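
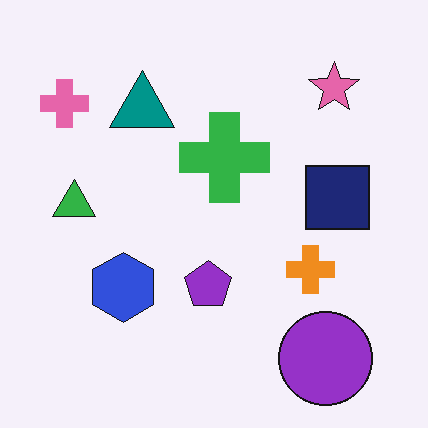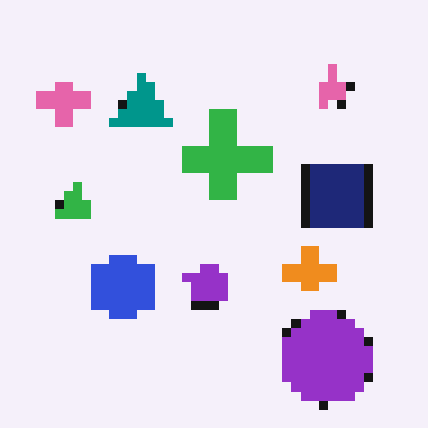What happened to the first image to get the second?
The transformation is: coarsely pixelated.

Shapes are reduced to large square blocks; fine edges and outlines are lost — a downscale-then-upscale (mosaic) effect.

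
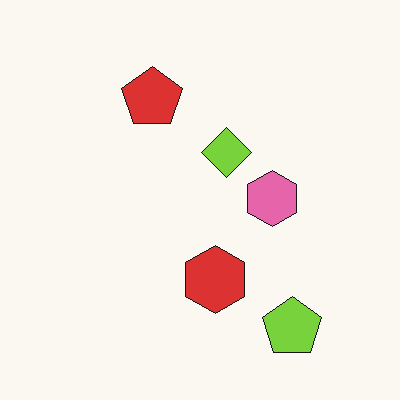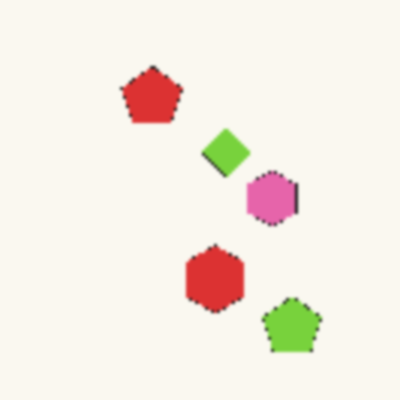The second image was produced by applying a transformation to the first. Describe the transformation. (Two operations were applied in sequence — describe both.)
The transformation is: lightly pixelated (a mild mosaic effect), then given a subtle gaussian blur.

Shapes are reduced to large square blocks; fine edges and outlines are lost — a downscale-then-upscale (mosaic) effect. Shape edges and outlines are uniformly softened across the whole image.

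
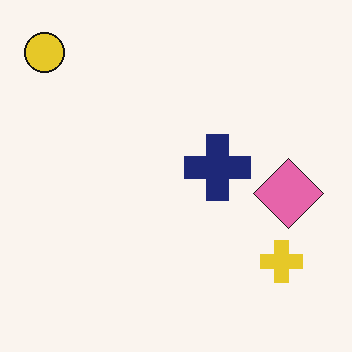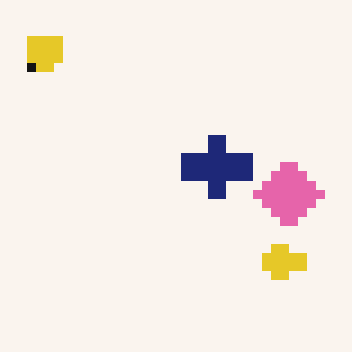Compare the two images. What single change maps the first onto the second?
The transformation is: coarsely pixelated.

Shapes are reduced to large square blocks; fine edges and outlines are lost — a downscale-then-upscale (mosaic) effect.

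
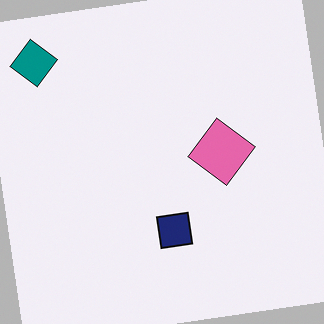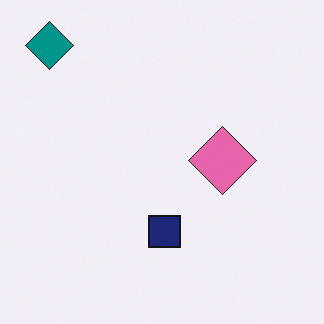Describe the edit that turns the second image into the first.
The transformation is: rotated counter-clockwise by a small amount.

Every shape is tilted by the same angle and the image corners show triangular fill wedges — a whole-image rotation by a non-right angle.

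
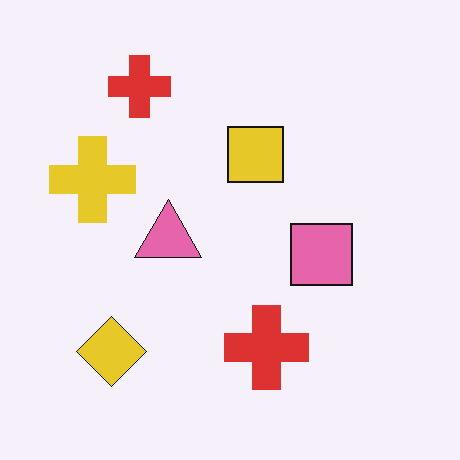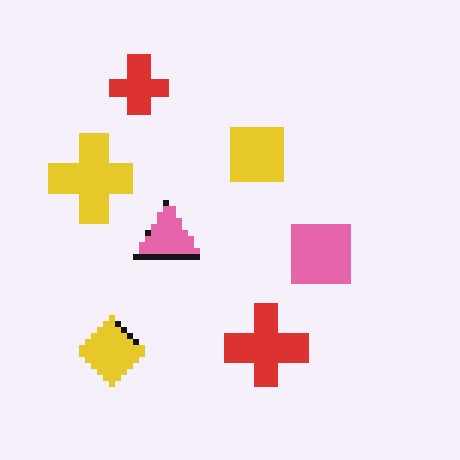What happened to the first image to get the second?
It was pixelated into visible square blocks.

Shapes are reduced to large square blocks; fine edges and outlines are lost — a downscale-then-upscale (mosaic) effect.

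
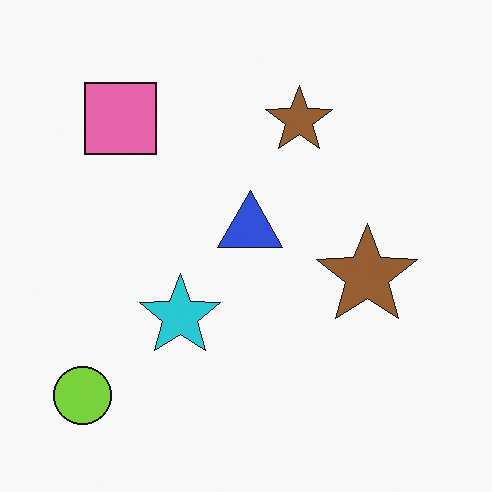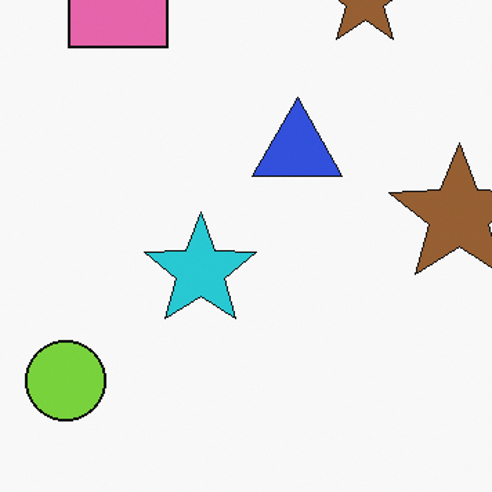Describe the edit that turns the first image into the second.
This is the original image cropped slightly and scaled back up.

The visible shapes are larger and the field of view is narrower; shapes near the original edges may be partly or wholly outside the frame — a crop-and-rescale.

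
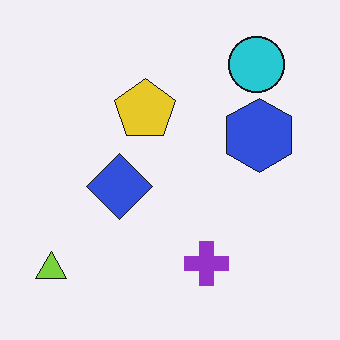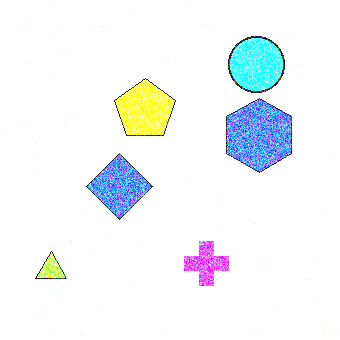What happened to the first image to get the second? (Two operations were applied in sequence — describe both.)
It was degraded with strong gaussian noise, then noticeably brightened.

Random speckle covers the whole image, including the flat background. Every pixel — background and shapes alike — is uniformly brightened.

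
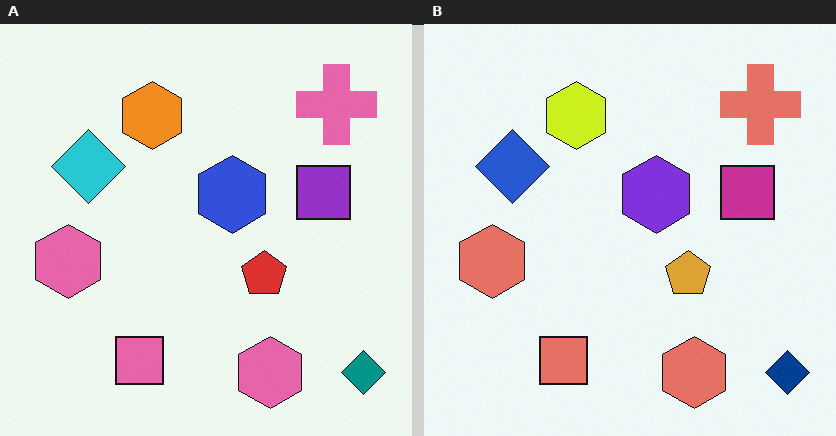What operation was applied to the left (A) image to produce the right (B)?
The transformation is: hue-shifted slightly.

Every shape's color has rotated by the same amount around the hue wheel — a uniform hue shift.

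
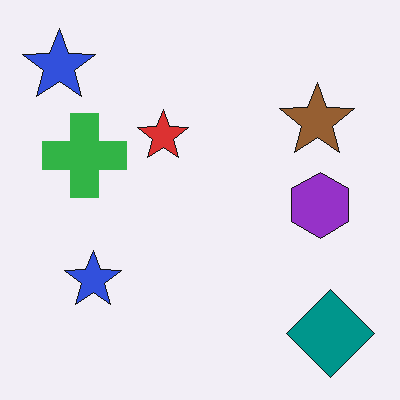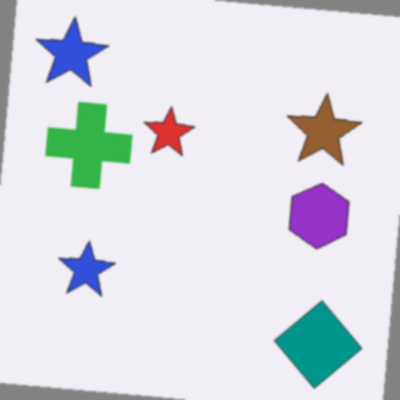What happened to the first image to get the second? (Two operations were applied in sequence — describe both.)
The image was rotated clockwise by a small amount, then slightly softened.

Every shape is tilted by the same angle and the image corners show triangular fill wedges — a whole-image rotation by a non-right angle. Shape edges and outlines are uniformly softened across the whole image.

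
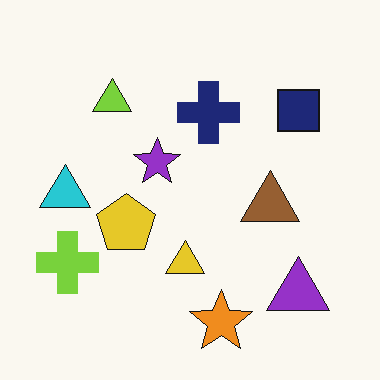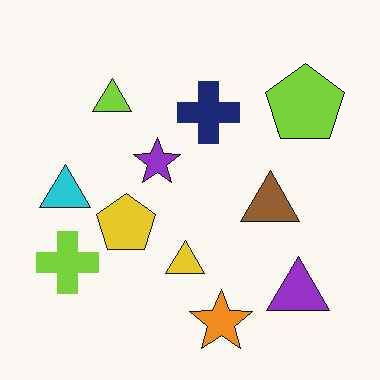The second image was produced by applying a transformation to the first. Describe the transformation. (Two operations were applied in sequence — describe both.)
It was given moderate JPEG compression, then overlaid with an additional lime pentagon.

Blocky 8×8 compression artifacts appear around shape edges and the flat background shows ringing — characteristic JPEG degradation. A lime pentagon appears in the second image that is absent from the first.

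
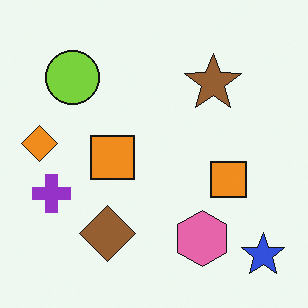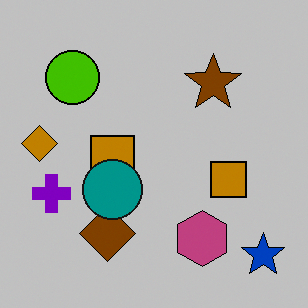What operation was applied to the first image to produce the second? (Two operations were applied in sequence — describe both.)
It was aggressively posterized, then overlaid with an additional teal circle.

Each flat color has snapped to a coarser quantized level — most visibly, the near-white background has dropped to a flat grey. A teal circle appears in the second image that is absent from the first.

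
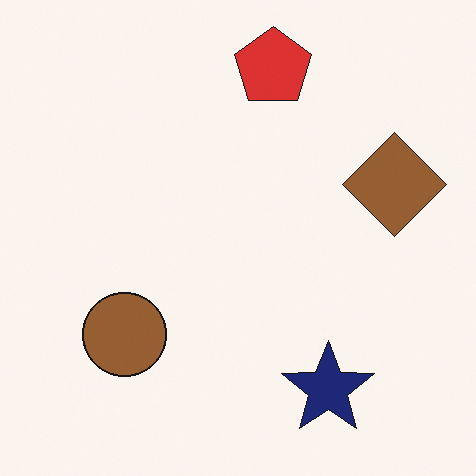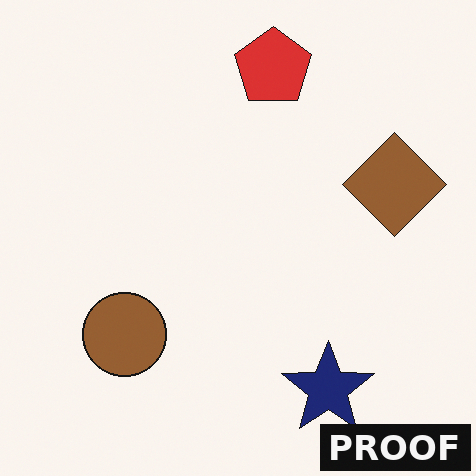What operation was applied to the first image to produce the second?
It was watermarked with the text "PROOF" in the lower-right corner.

A dark label reading "PROOF" appears in the lower-right corner.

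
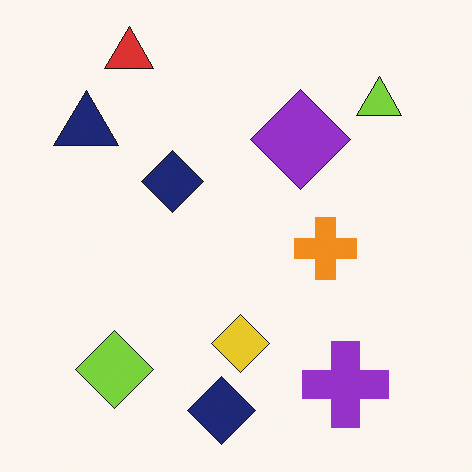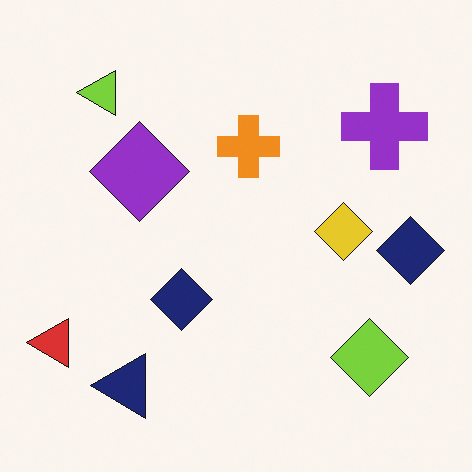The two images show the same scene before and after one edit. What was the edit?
The second image is the first rotated 90° counter-clockwise.

The red triangle sits in the top-left of the first image and the bottom-left of the second — consistent with a whole-image 90° counter-clockwise rotation.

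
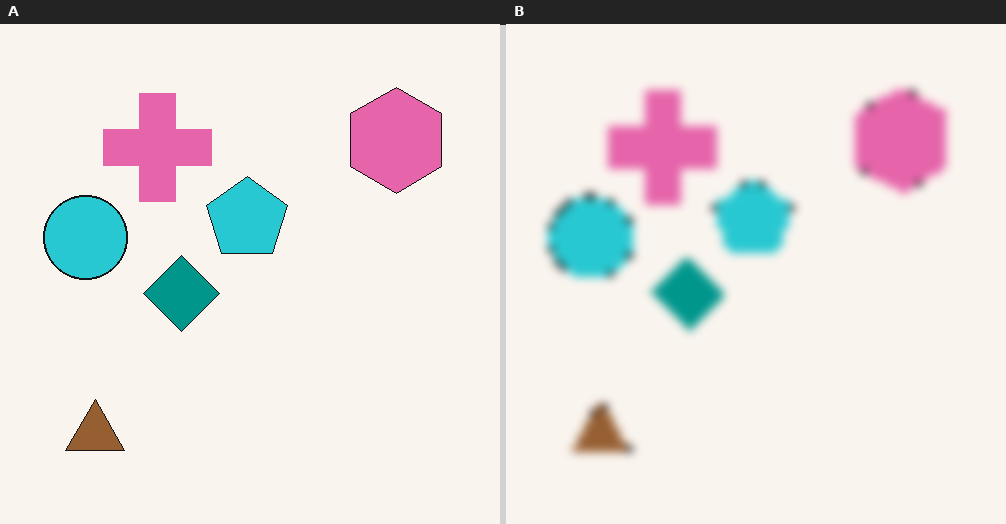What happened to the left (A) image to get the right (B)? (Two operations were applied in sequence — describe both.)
Moderately pixelated, then noticeably gaussian-blurred.

Shapes are reduced to large square blocks; fine edges and outlines are lost — a downscale-then-upscale (mosaic) effect. Shape edges and outlines are uniformly softened across the whole image.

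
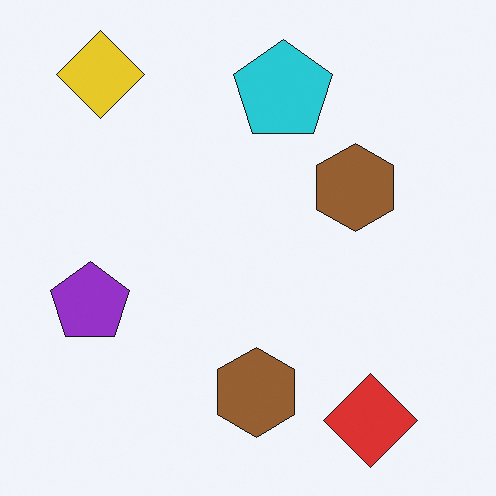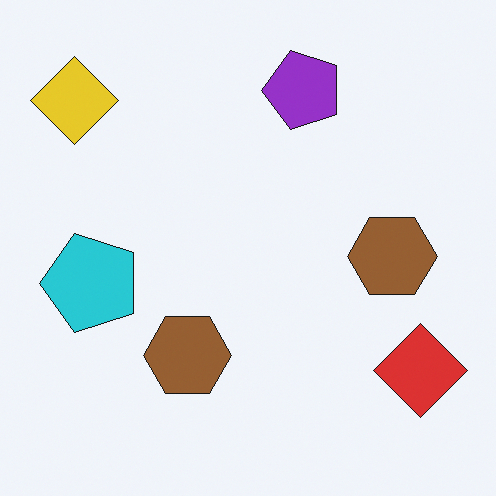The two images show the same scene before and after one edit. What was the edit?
It was transposed (reflected across the top-left ↔ bottom-right diagonal).

Shapes have swapped their row and column positions — what was in the top-right is now in the bottom-left — a diagonal reflection.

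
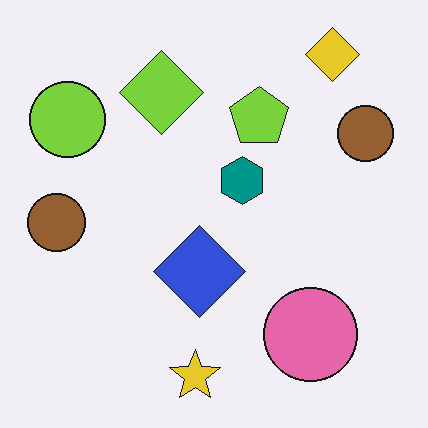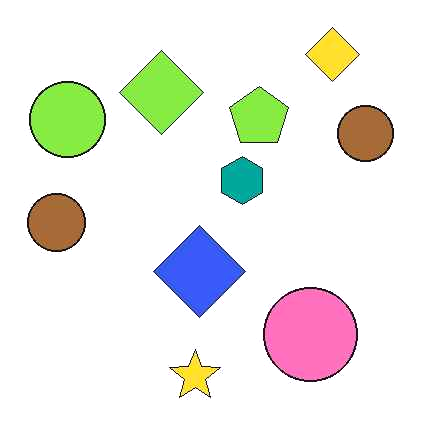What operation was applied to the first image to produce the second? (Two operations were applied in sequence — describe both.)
It was given moderate JPEG compression, then brightened a little.

Blocky 8×8 compression artifacts appear around shape edges and the flat background shows ringing — characteristic JPEG degradation. Every pixel — background and shapes alike — is uniformly brightened.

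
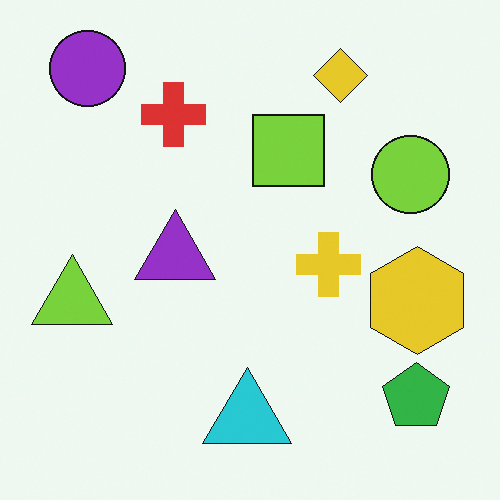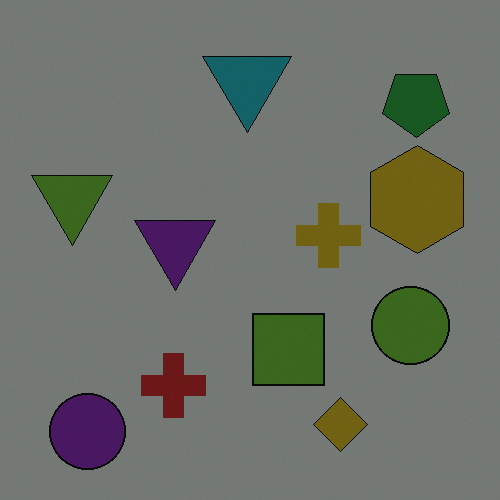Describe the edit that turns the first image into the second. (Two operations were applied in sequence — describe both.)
This is the original image flipped vertically (top ↔ bottom), then substantially darkened.

The purple circle is in the top-left of the first image and the bottom-left of the second — shapes on opposite sides of the horizontal midline have swapped in a mirror flip. Every pixel — background and shapes alike — is uniformly darkened.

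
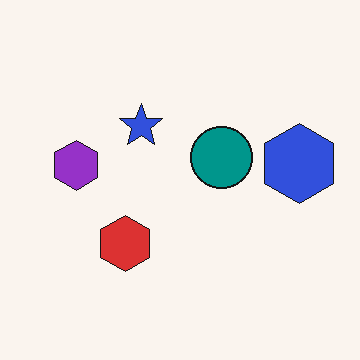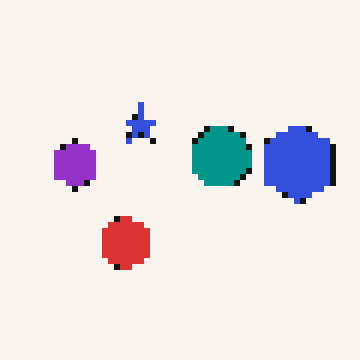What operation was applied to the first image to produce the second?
Pixelated into visible square blocks.

Shapes are reduced to large square blocks; fine edges and outlines are lost — a downscale-then-upscale (mosaic) effect.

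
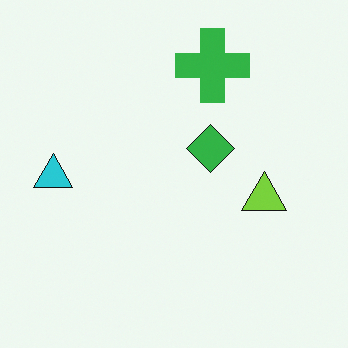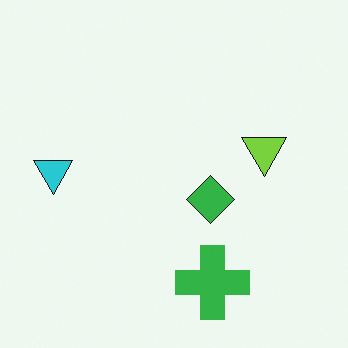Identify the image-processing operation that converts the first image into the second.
The second image is the first flipped vertically (top ↔ bottom).

The green cross is in the top of the first image and the bottom of the second — shapes on opposite sides of the horizontal midline have swapped in a mirror flip.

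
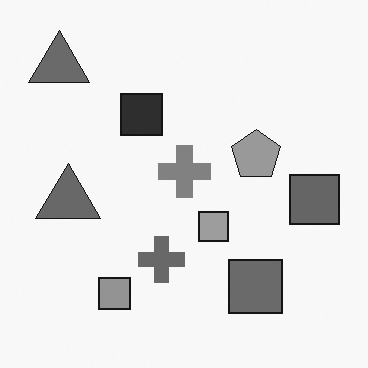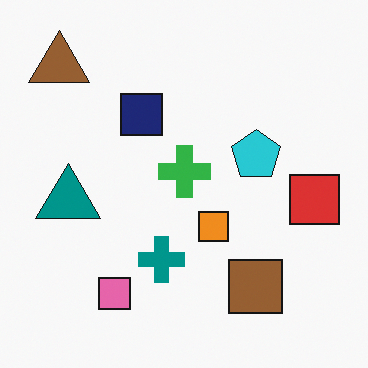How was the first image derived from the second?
This is the original image converted to grayscale.

All color is removed — every shape is now a shade of grey.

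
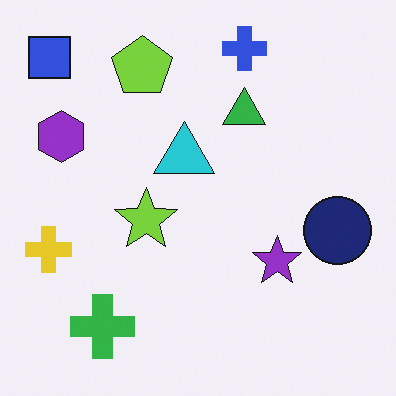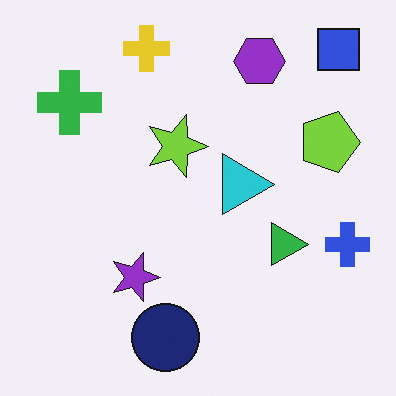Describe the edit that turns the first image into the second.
The image was rotated 90° clockwise.

The blue square sits in the top-left of the first image and the top-right of the second — consistent with a whole-image 90° clockwise rotation.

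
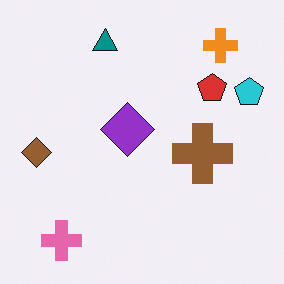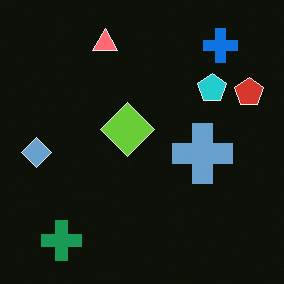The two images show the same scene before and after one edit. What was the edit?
Color-inverted (negative).

The light background has become dark and every shape's color is its complement — a photographic negative.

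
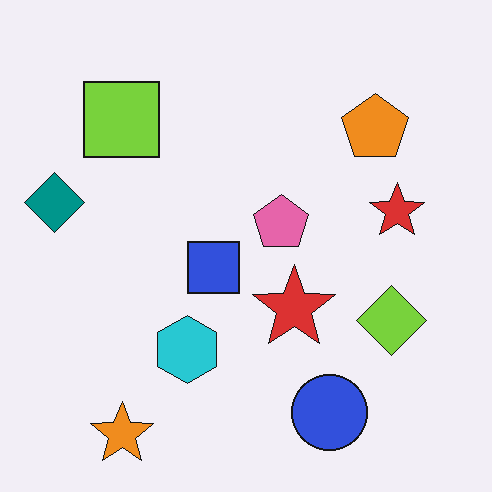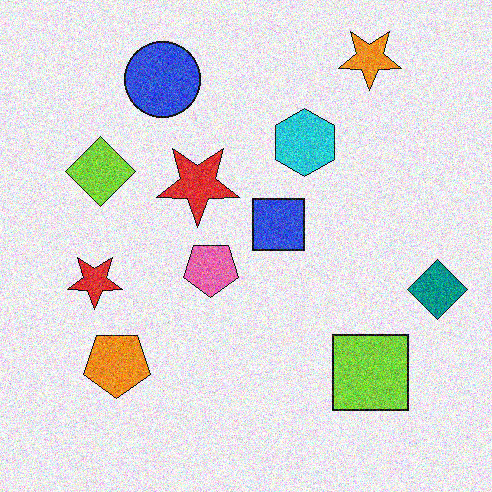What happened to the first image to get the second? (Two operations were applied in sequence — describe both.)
Rotated 180°, then degraded with a thick layer of grain.

The orange star sits in the bottom-left of the first image and the top-right of the second — consistent with a whole-image 180° rotation. Random speckle covers the whole image, including the flat background.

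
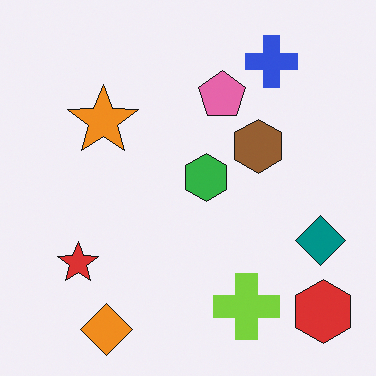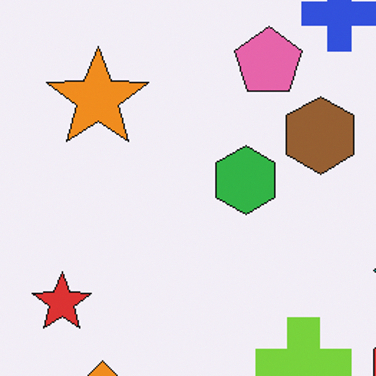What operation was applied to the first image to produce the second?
The transformation is: cropped to a modestly smaller region and rescaled.

The visible shapes are larger and the field of view is narrower; shapes near the original edges may be partly or wholly outside the frame — a crop-and-rescale.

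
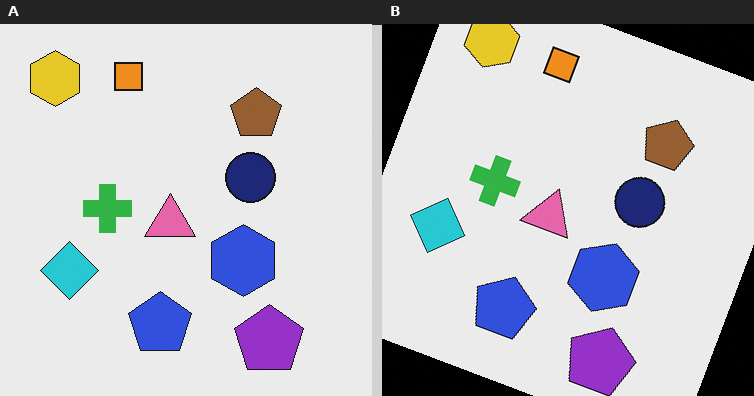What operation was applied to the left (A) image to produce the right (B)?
The transformation is: rotated clockwise by a moderate amount.

Every shape is tilted by the same angle and the image corners show triangular fill wedges — a whole-image rotation by a non-right angle.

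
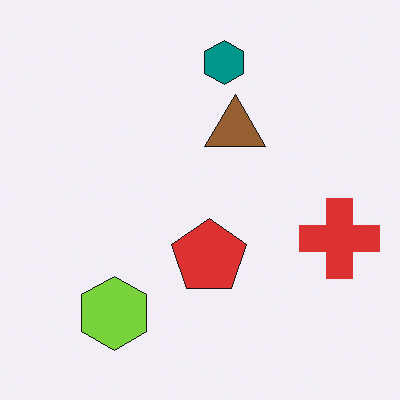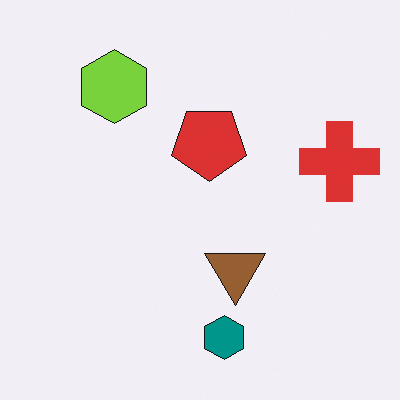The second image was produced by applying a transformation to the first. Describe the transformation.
Flipped vertically (top ↔ bottom).

The teal hexagon is in the top of the first image and the bottom of the second — shapes on opposite sides of the horizontal midline have swapped in a mirror flip.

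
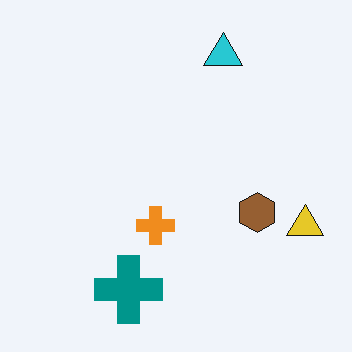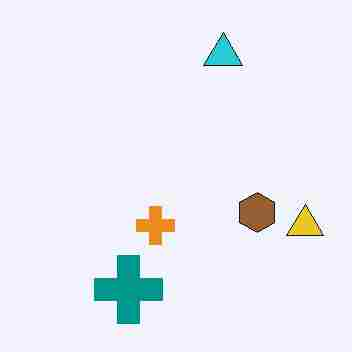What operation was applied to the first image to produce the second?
It was degraded with heavy JPEG compression.

Blocky 8×8 compression artifacts appear around shape edges and the flat background shows ringing — characteristic JPEG degradation.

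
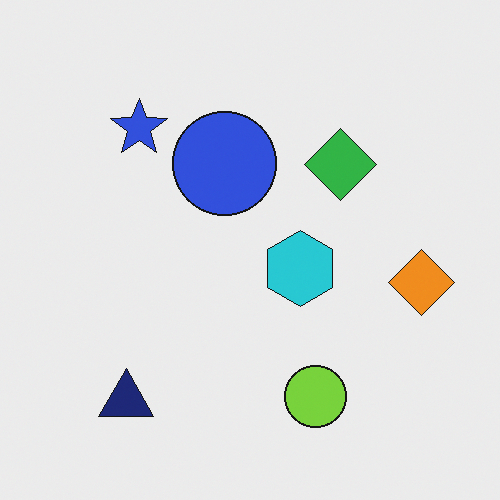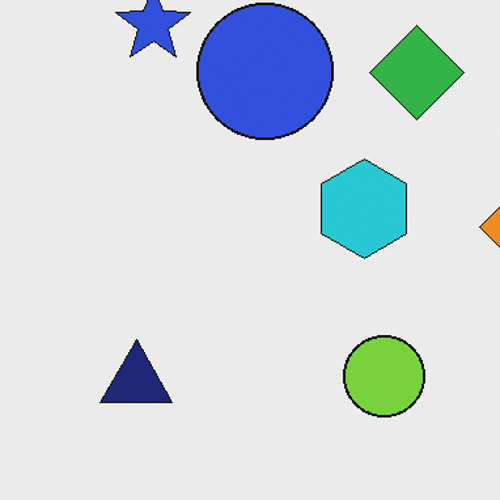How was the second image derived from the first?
This is the original image cropped slightly and scaled back up.

The visible shapes are larger and the field of view is narrower; shapes near the original edges may be partly or wholly outside the frame — a crop-and-rescale.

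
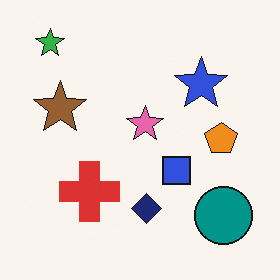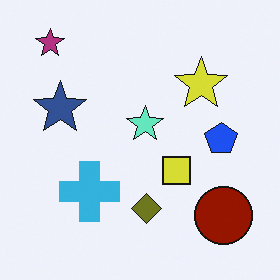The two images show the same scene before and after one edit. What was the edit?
The transformation is: hue-shifted through roughly half the color wheel.

Every shape's color has rotated by the same amount around the hue wheel — a uniform hue shift.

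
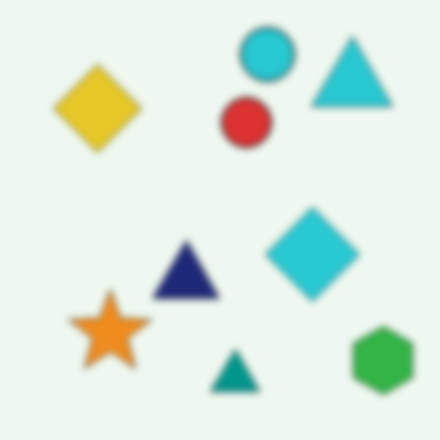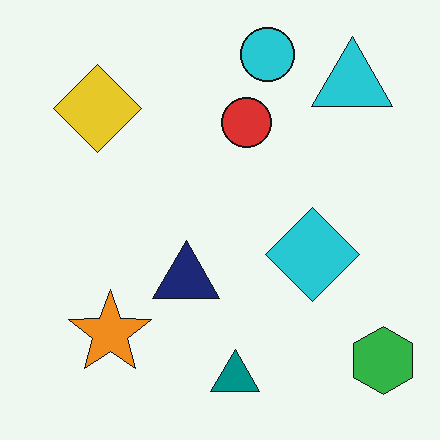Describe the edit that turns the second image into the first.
It was noticeably gaussian-blurred.

Shape edges and outlines are uniformly softened across the whole image.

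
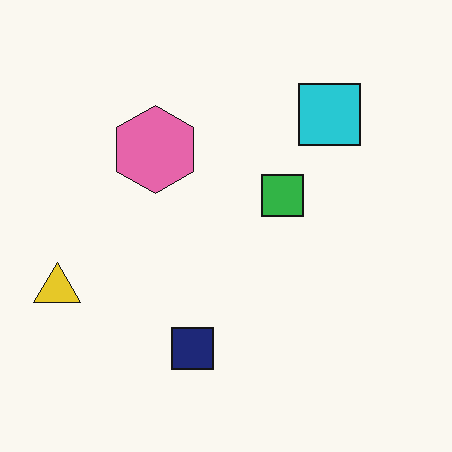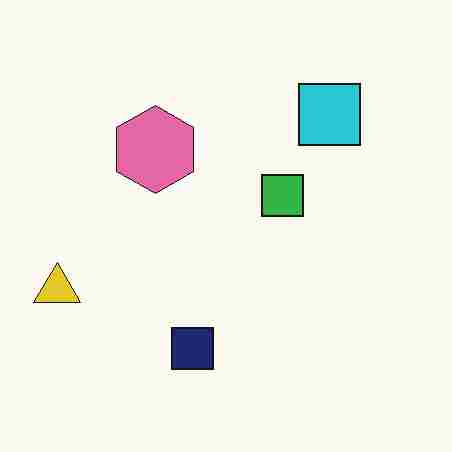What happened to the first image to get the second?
This is the original image heavily JPEG-compressed with obvious blocking artifacts.

Blocky 8×8 compression artifacts appear around shape edges and the flat background shows ringing — characteristic JPEG degradation.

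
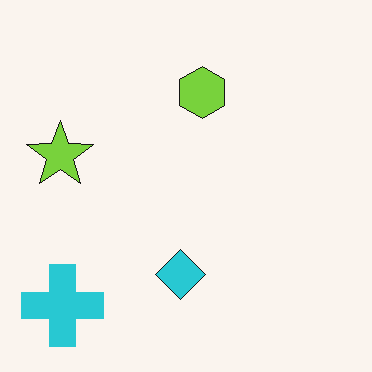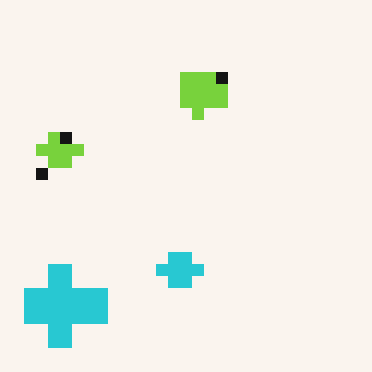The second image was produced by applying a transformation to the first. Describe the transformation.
The image was heavily pixelated into large blocks.

Shapes are reduced to large square blocks; fine edges and outlines are lost — a downscale-then-upscale (mosaic) effect.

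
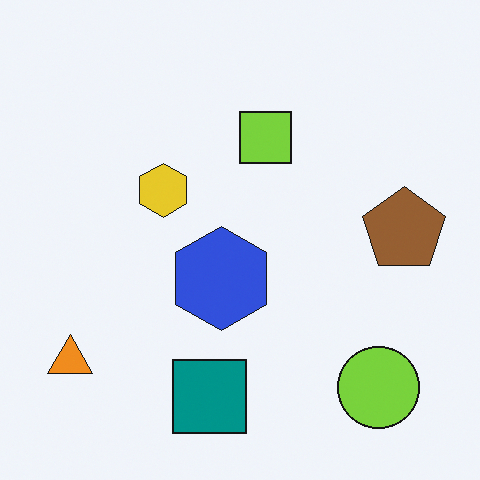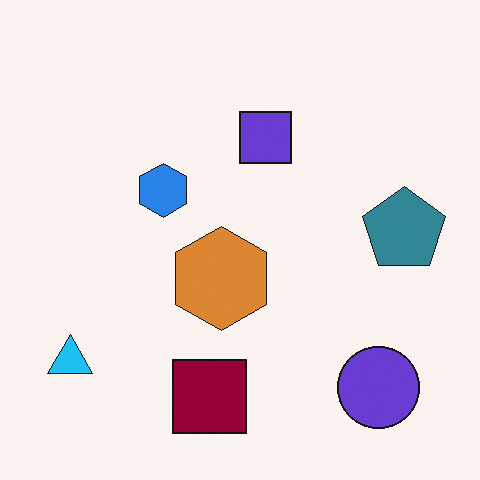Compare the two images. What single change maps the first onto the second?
It was hue-shifted through roughly half the color wheel.

Every shape's color has rotated by the same amount around the hue wheel — a uniform hue shift.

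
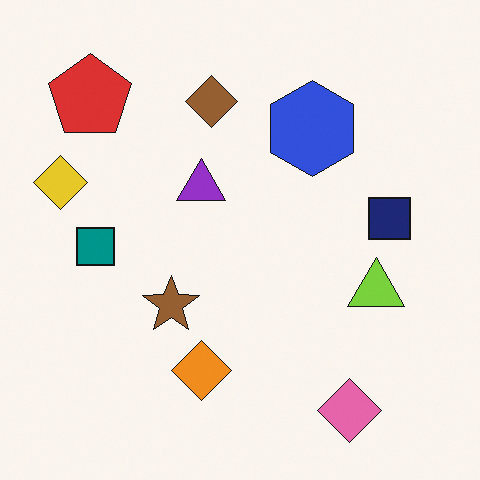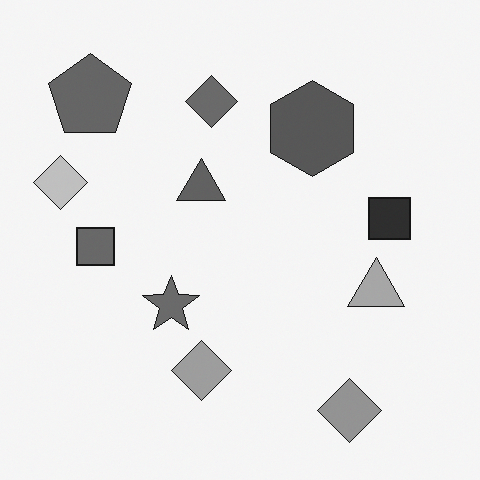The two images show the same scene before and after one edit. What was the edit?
This is the original image converted to grayscale.

All color is removed — every shape is now a shade of grey.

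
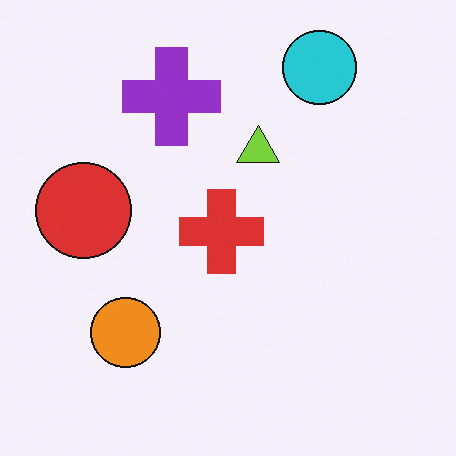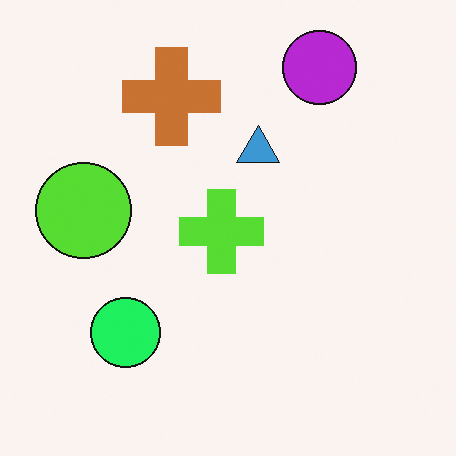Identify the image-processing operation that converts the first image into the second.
The transformation is: hue-shifted by a moderate amount.

Every shape's color has rotated by the same amount around the hue wheel — a uniform hue shift.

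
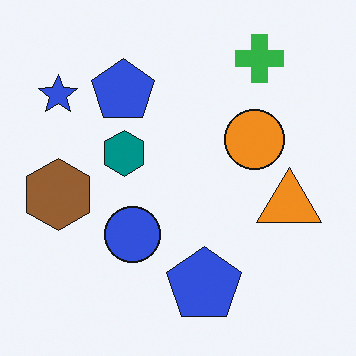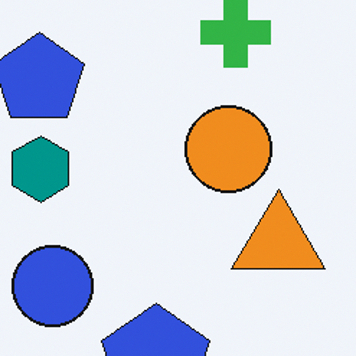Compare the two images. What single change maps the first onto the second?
Cropped slightly and scaled back up.

The visible shapes are larger and the field of view is narrower; shapes near the original edges may be partly or wholly outside the frame — a crop-and-rescale.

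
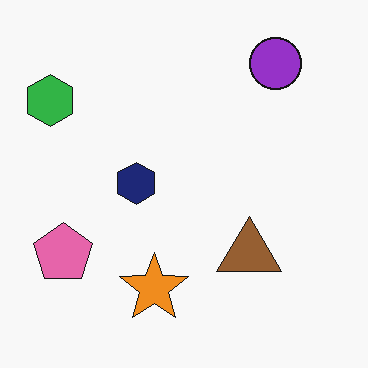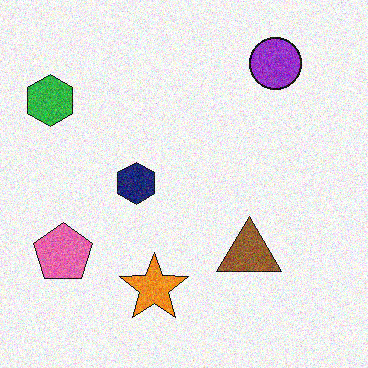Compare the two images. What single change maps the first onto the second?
The transformation is: degraded with moderate additive noise.

Random speckle covers the whole image, including the flat background.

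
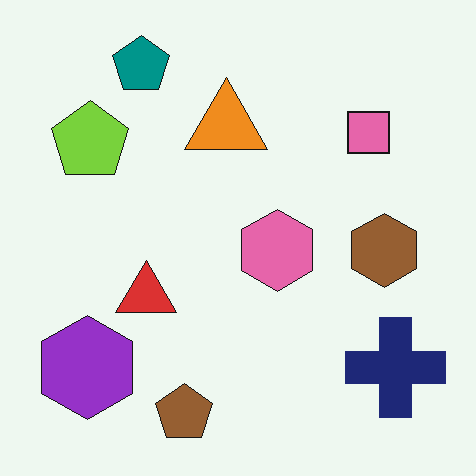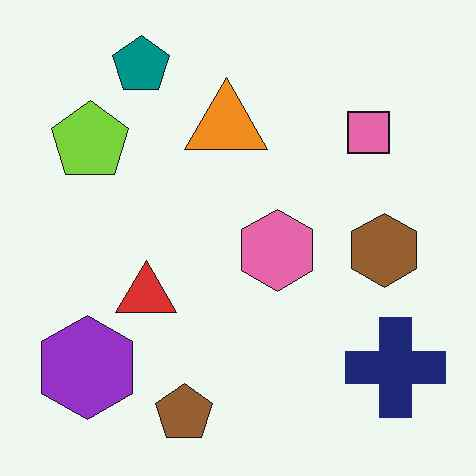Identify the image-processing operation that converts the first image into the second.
It was given moderate JPEG compression.

Blocky 8×8 compression artifacts appear around shape edges and the flat background shows ringing — characteristic JPEG degradation.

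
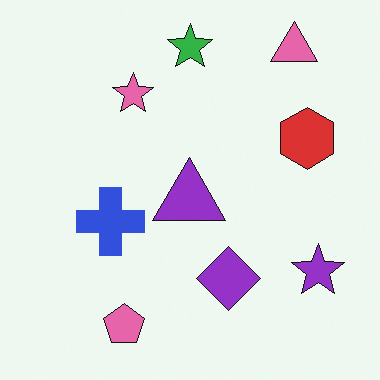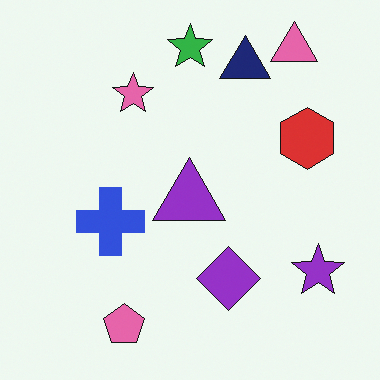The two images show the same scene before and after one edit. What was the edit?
The image was overlaid with an additional navy triangle.

A navy triangle appears in the second image that is absent from the first.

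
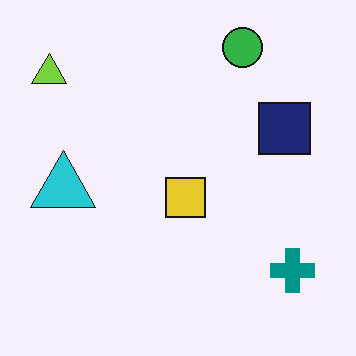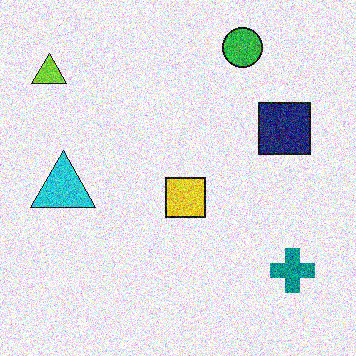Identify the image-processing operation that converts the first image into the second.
The transformation is: degraded with strong gaussian noise.

Random speckle covers the whole image, including the flat background.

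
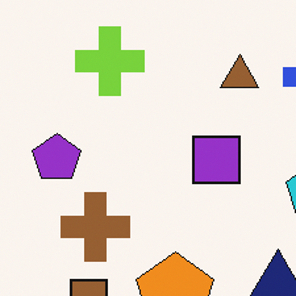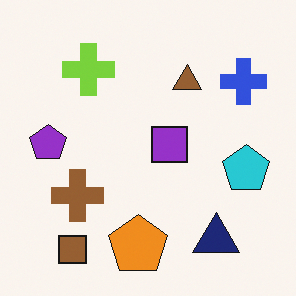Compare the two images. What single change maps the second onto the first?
The image was cropped slightly and scaled back up.

The visible shapes are larger and the field of view is narrower; shapes near the original edges may be partly or wholly outside the frame — a crop-and-rescale.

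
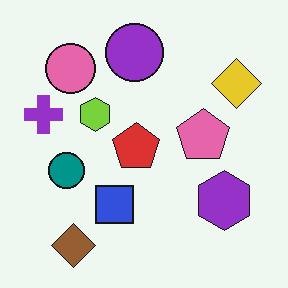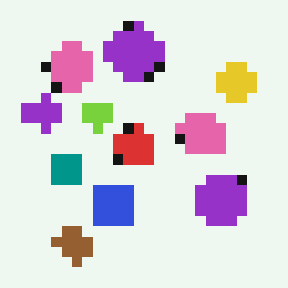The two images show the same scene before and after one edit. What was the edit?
Coarsely pixelated.

Shapes are reduced to large square blocks; fine edges and outlines are lost — a downscale-then-upscale (mosaic) effect.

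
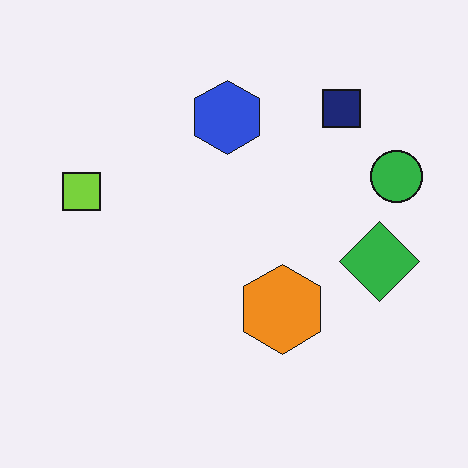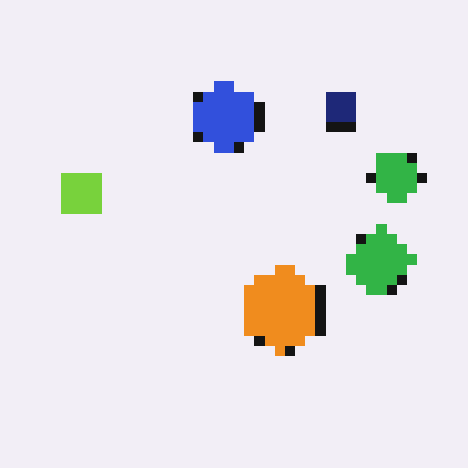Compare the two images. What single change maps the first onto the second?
The image was heavily pixelated into large blocks.

Shapes are reduced to large square blocks; fine edges and outlines are lost — a downscale-then-upscale (mosaic) effect.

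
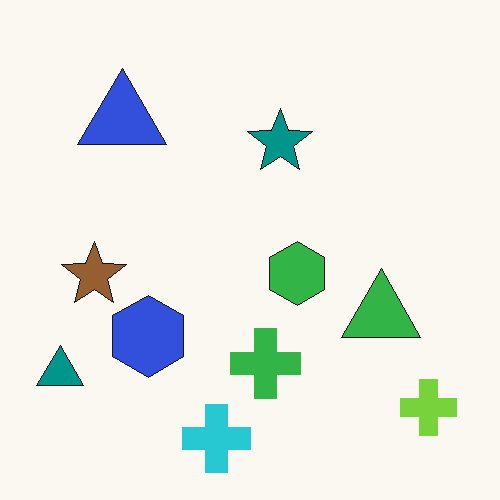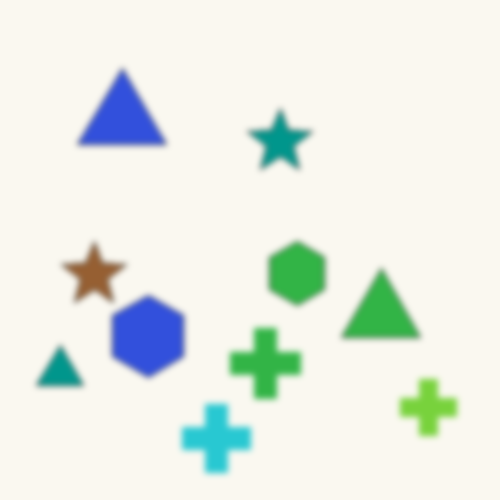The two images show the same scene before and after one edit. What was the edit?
It was noticeably gaussian-blurred.

Shape edges and outlines are uniformly softened across the whole image.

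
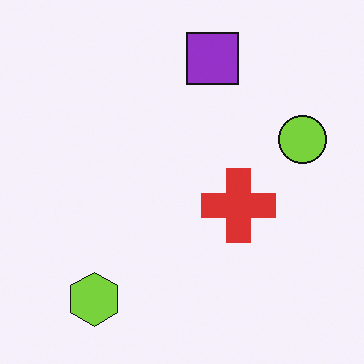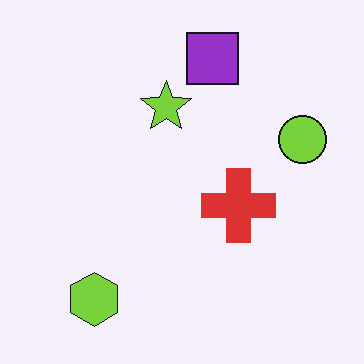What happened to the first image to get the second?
The image was overlaid with an additional lime star.

A lime star appears in the second image that is absent from the first.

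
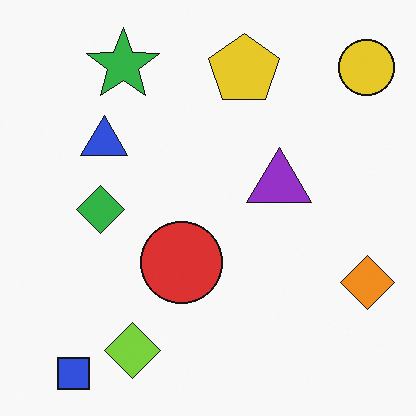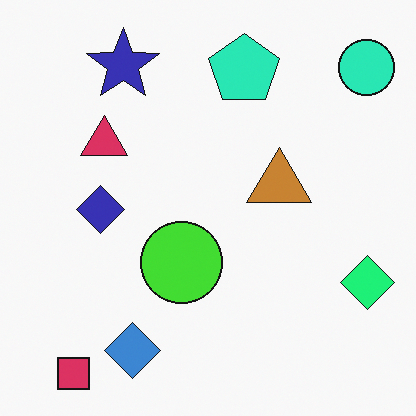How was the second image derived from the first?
Hue-shifted noticeably.

Every shape's color has rotated by the same amount around the hue wheel — a uniform hue shift.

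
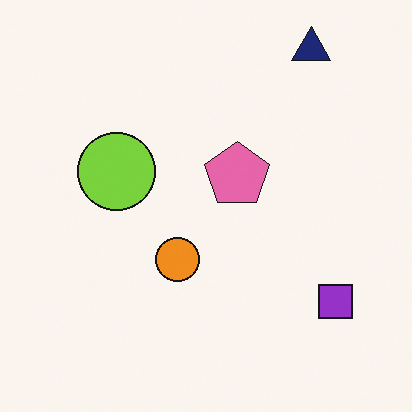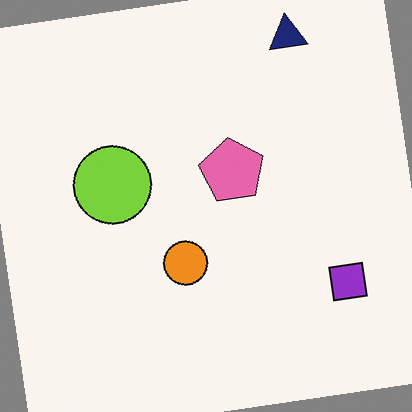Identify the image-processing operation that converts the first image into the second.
The transformation is: rotated counter-clockwise by a slight angle.

Every shape is tilted by the same angle and the image corners show triangular fill wedges — a whole-image rotation by a non-right angle.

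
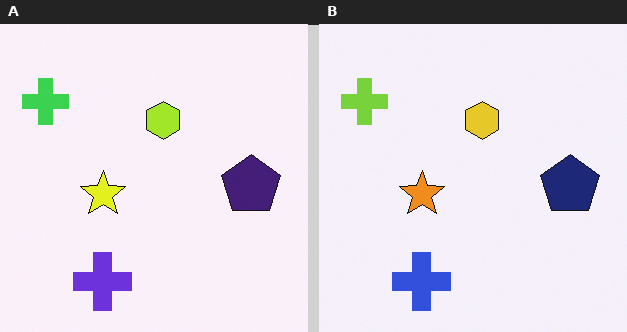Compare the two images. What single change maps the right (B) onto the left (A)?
This is the original image hue-shifted by a small amount.

Every shape's color has rotated by the same amount around the hue wheel — a uniform hue shift.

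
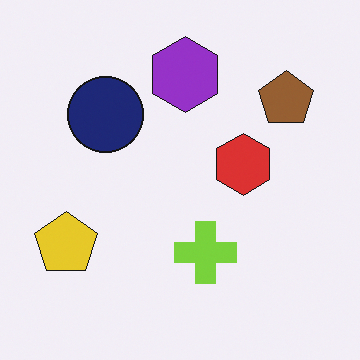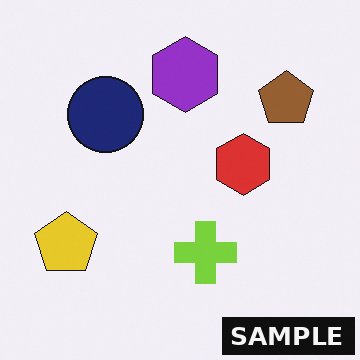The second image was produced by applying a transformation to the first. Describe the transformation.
The second image is the first watermarked with the text "SAMPLE" in the lower-right corner.

A dark label reading "SAMPLE" appears in the lower-right corner.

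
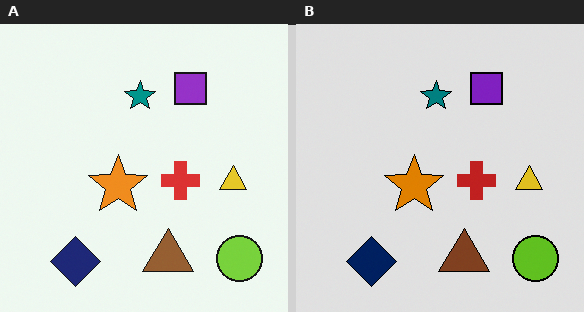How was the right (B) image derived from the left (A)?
Moderately posterized.

Each flat color has snapped to a coarser quantized level — most visibly, the near-white background has dropped to a flat grey.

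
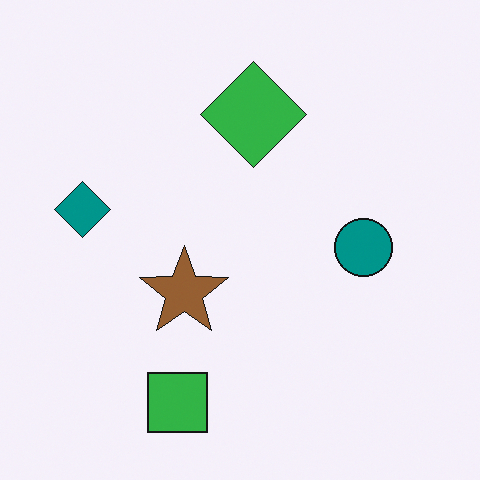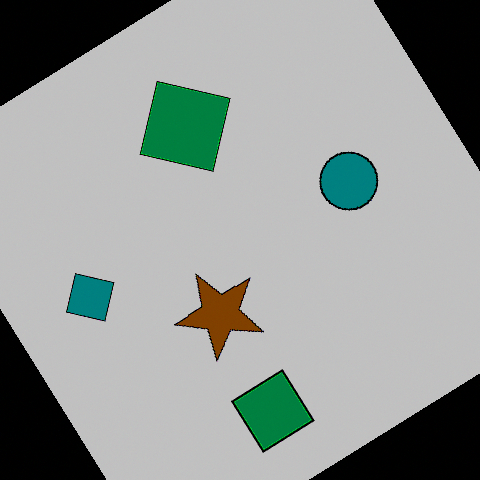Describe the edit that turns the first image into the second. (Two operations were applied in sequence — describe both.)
The second image is the first rotated counter-clockwise by a large amount — several tens of degrees, then aggressively posterized.

Every shape is tilted by the same angle and the image corners show triangular fill wedges — a whole-image rotation by a non-right angle. Each flat color has snapped to a coarser quantized level — most visibly, the near-white background has dropped to a flat grey.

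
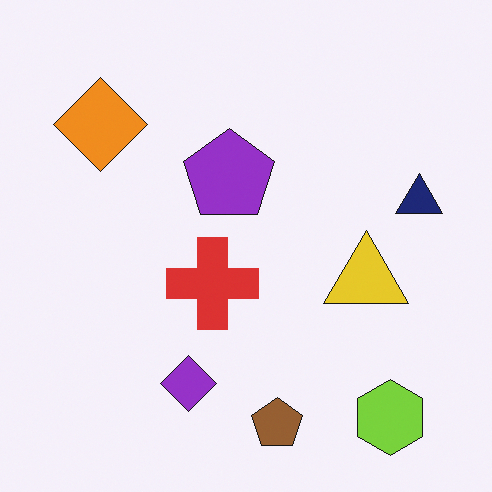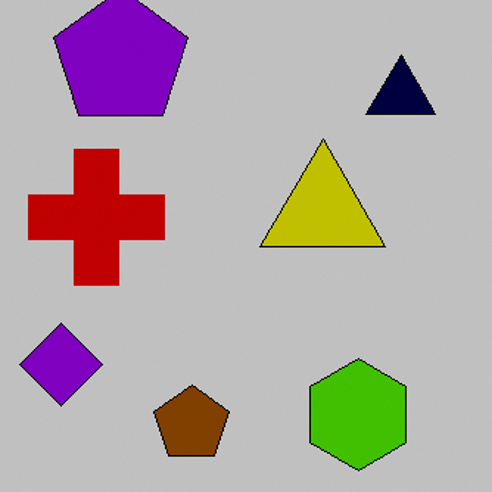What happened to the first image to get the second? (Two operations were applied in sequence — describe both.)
This is the original image aggressively posterized, then cropped slightly and scaled back up.

Each flat color has snapped to a coarser quantized level — most visibly, the near-white background has dropped to a flat grey. The visible shapes are larger and the field of view is narrower; shapes near the original edges may be partly or wholly outside the frame — a crop-and-rescale.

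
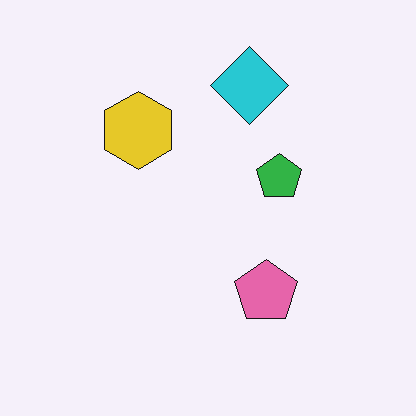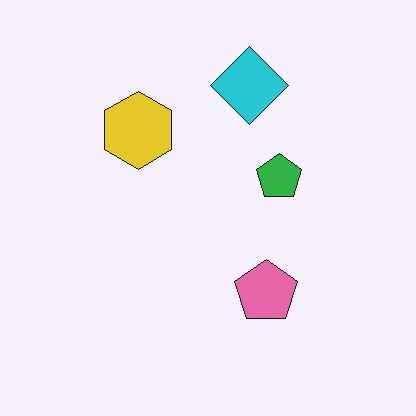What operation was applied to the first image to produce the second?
This is the original image given moderate JPEG compression.

Blocky 8×8 compression artifacts appear around shape edges and the flat background shows ringing — characteristic JPEG degradation.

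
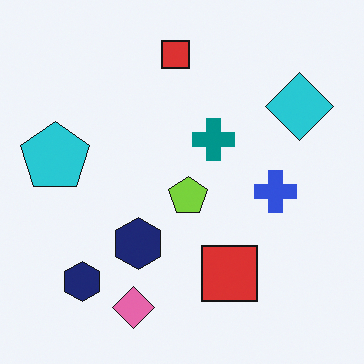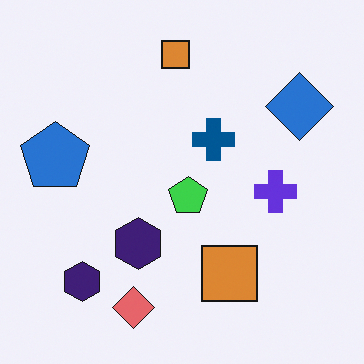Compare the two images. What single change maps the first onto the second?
Hue-shifted by a small amount.

Every shape's color has rotated by the same amount around the hue wheel — a uniform hue shift.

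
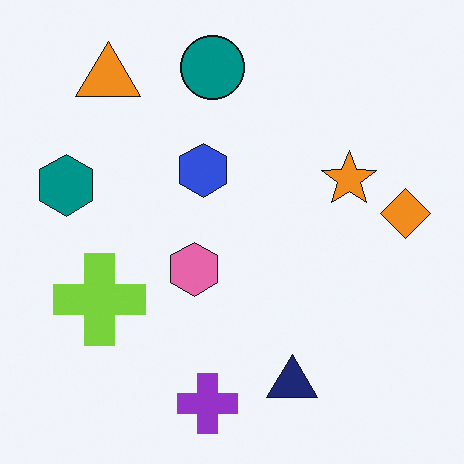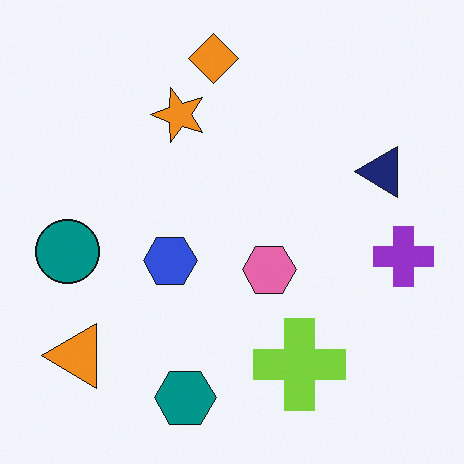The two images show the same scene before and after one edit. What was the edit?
It was rotated 90° counter-clockwise.

The orange triangle sits in the top-left of the first image and the bottom-left of the second — consistent with a whole-image 90° counter-clockwise rotation.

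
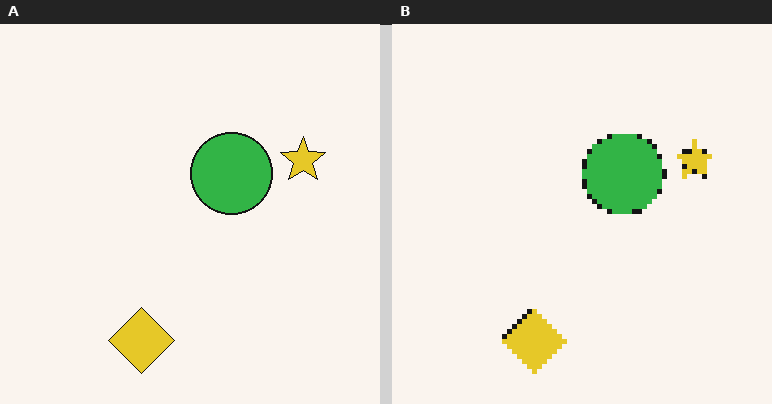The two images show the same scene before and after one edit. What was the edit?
It was mildly pixelated.

Shapes are reduced to large square blocks; fine edges and outlines are lost — a downscale-then-upscale (mosaic) effect.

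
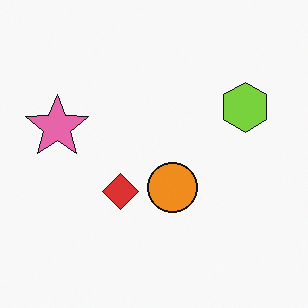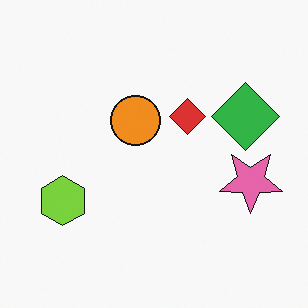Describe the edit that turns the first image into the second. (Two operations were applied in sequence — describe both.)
The transformation is: rotated 180°, then overlaid with an additional green diamond.

The lime hexagon sits in the right of the first image and the left of the second — consistent with a whole-image 180° rotation. A green diamond appears in the second image that is absent from the first.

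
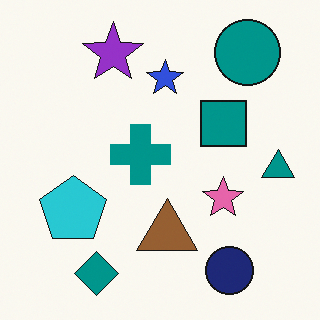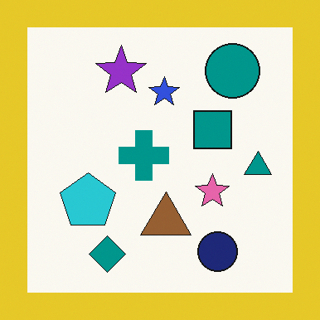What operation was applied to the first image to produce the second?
Framed with a yellow border.

A solid yellow frame runs around the edge of the second image, with the content slightly shrunk inside it.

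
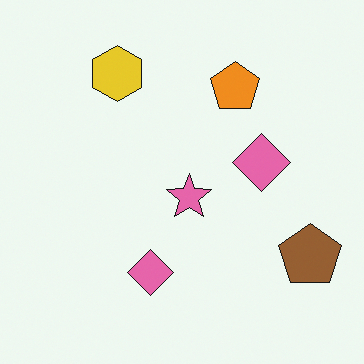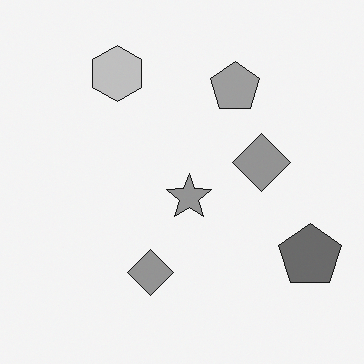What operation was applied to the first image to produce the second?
It was converted to grayscale.

All color is removed — every shape is now a shade of grey.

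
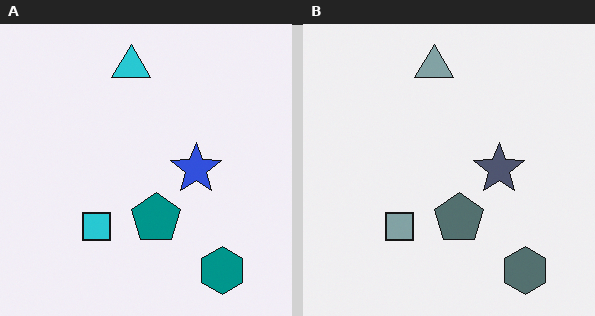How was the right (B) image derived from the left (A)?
The image was heavily desaturated.

All colors are more muted and greyish — a global saturation change.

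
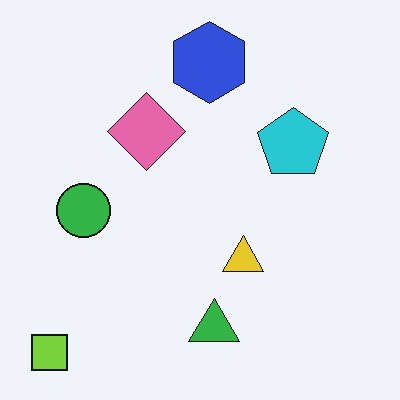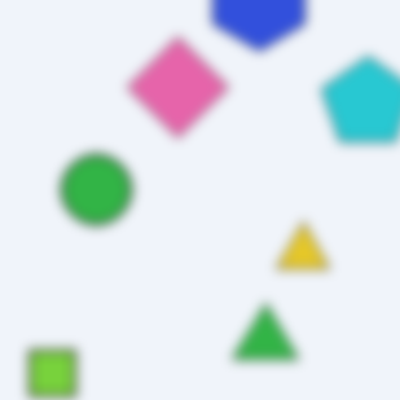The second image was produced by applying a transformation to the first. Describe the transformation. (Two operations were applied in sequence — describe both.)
The transformation is: moderately blurred, then cropped to a modestly smaller region and rescaled.

Shape edges and outlines are uniformly softened across the whole image. The visible shapes are larger and the field of view is narrower; shapes near the original edges may be partly or wholly outside the frame — a crop-and-rescale.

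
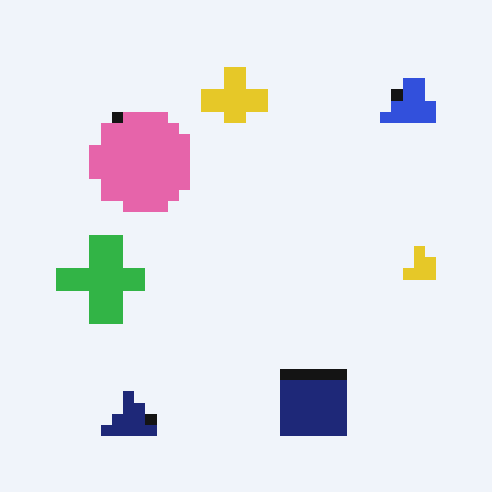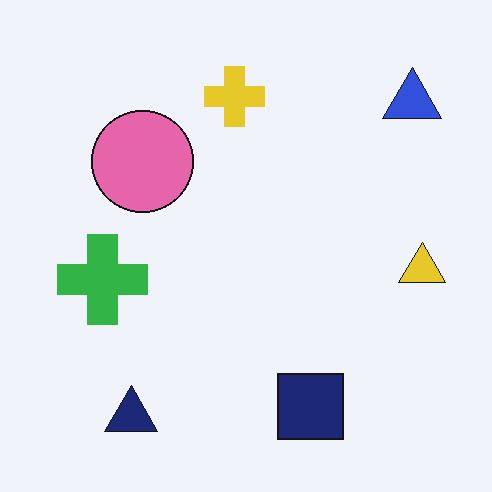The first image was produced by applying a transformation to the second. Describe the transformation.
This is the original image heavily pixelated into large blocks.

Shapes are reduced to large square blocks; fine edges and outlines are lost — a downscale-then-upscale (mosaic) effect.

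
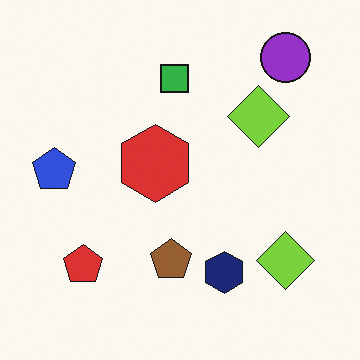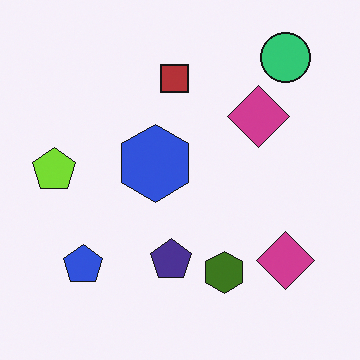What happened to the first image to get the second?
The image was hue-shifted through roughly half the color wheel.

Every shape's color has rotated by the same amount around the hue wheel — a uniform hue shift.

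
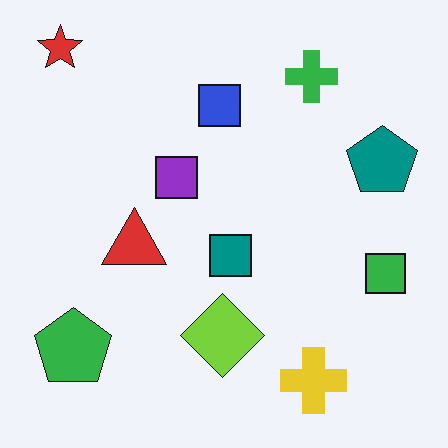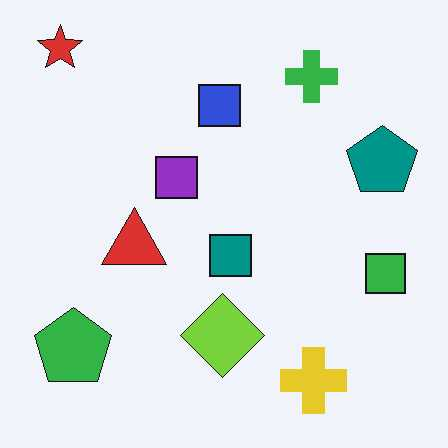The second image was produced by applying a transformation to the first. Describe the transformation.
It was JPEG-compressed with visible artifacts.

Blocky 8×8 compression artifacts appear around shape edges and the flat background shows ringing — characteristic JPEG degradation.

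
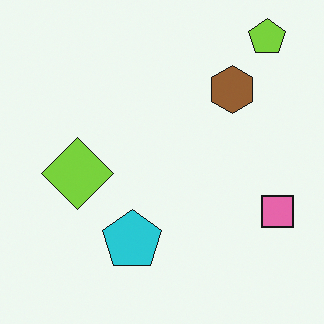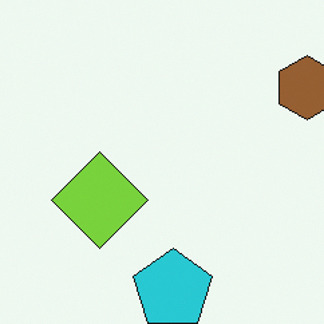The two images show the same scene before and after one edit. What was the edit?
It was cropped slightly and scaled back up.

The visible shapes are larger and the field of view is narrower; shapes near the original edges may be partly or wholly outside the frame — a crop-and-rescale.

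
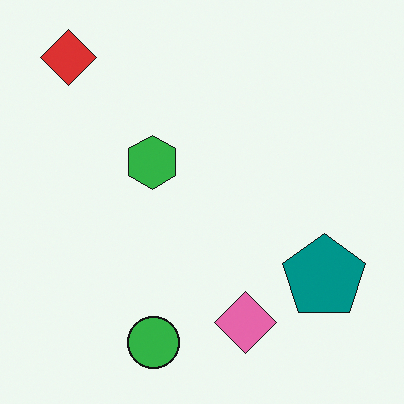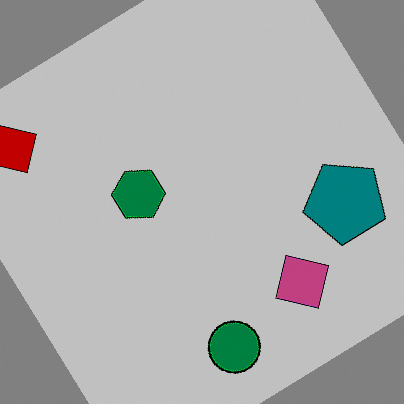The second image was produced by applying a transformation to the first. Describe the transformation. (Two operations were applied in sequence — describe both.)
It was rotated counter-clockwise by a large amount — several tens of degrees, then heavily posterized to just a handful of flat colors.

Every shape is tilted by the same angle and the image corners show triangular fill wedges — a whole-image rotation by a non-right angle. Each flat color has snapped to a coarser quantized level — most visibly, the near-white background has dropped to a flat grey.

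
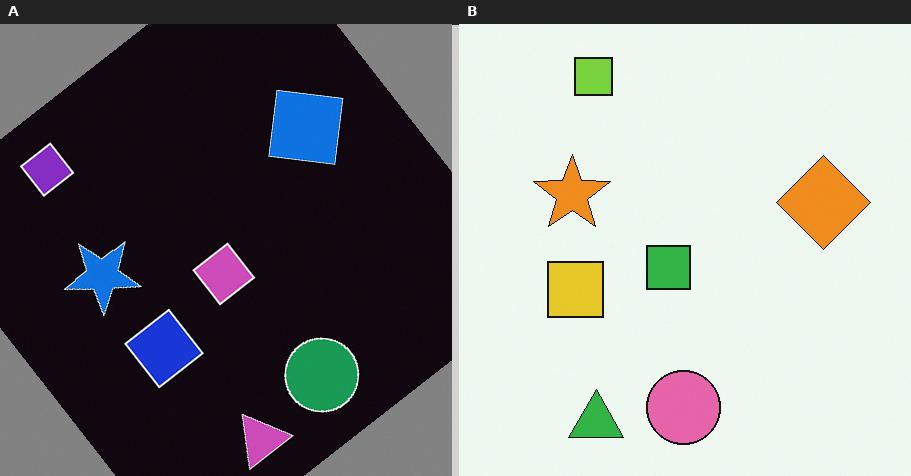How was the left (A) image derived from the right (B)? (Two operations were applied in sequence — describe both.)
The image was color-inverted (negative), then rotated counter-clockwise by a large amount — several tens of degrees.

The light background has become dark and every shape's color is its complement — a photographic negative. Every shape is tilted by the same angle and the image corners show triangular fill wedges — a whole-image rotation by a non-right angle.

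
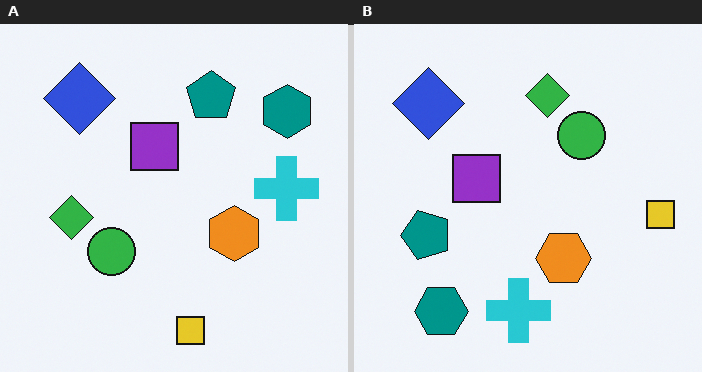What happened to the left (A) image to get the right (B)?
Transposed (reflected across the top-left ↔ bottom-right diagonal).

Shapes have swapped their row and column positions — what was in the top-right is now in the bottom-left — a diagonal reflection.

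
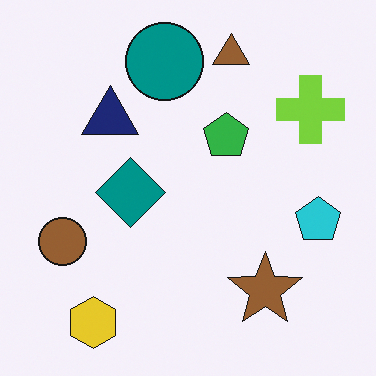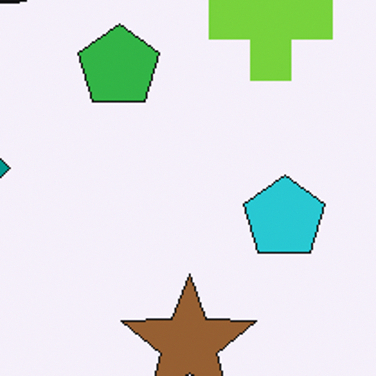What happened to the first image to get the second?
The image was cropped to a noticeably smaller region and rescaled.

The visible shapes are larger and the field of view is narrower; shapes near the original edges may be partly or wholly outside the frame — a crop-and-rescale.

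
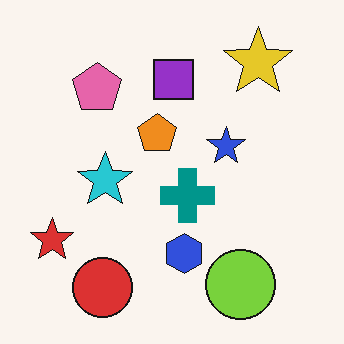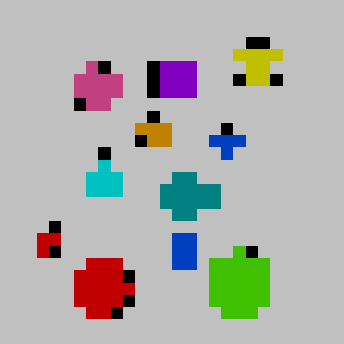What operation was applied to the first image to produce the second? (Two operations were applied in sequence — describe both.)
The second image is the first coarsely pixelated, then aggressively posterized.

Shapes are reduced to large square blocks; fine edges and outlines are lost — a downscale-then-upscale (mosaic) effect. Each flat color has snapped to a coarser quantized level — most visibly, the near-white background has dropped to a flat grey.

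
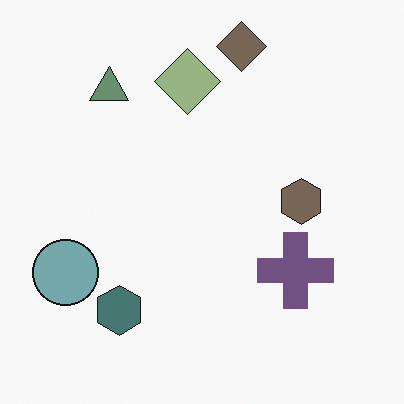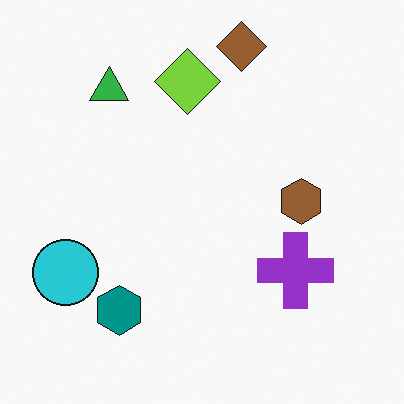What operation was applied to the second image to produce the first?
The first image is the second made much more muted (saturation change).

All colors are more muted and greyish — a global saturation change.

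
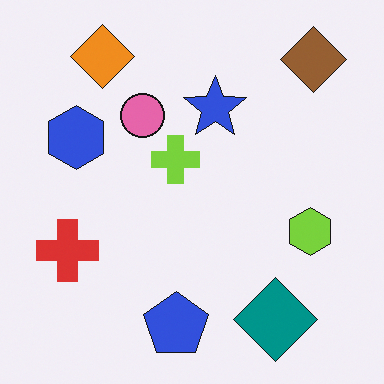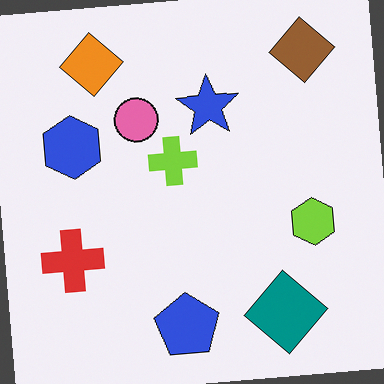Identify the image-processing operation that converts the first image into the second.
This is the original image rotated counter-clockwise by a few degrees.

Every shape is tilted by the same angle and the image corners show triangular fill wedges — a whole-image rotation by a non-right angle.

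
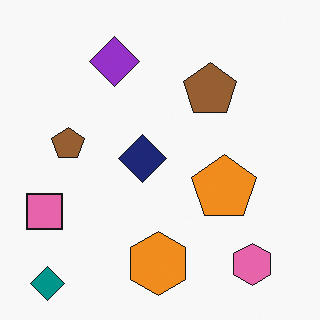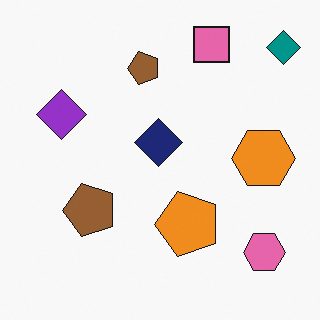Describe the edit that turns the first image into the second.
Transposed (reflected across the top-left ↔ bottom-right diagonal).

Shapes have swapped their row and column positions — what was in the top-right is now in the bottom-left — a diagonal reflection.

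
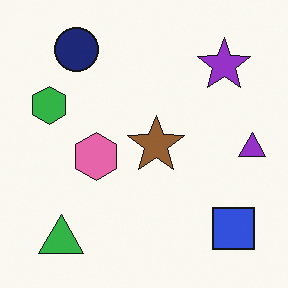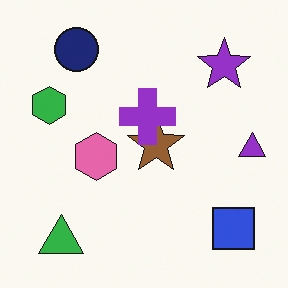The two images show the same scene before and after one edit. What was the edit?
The image was overlaid with an additional purple cross.

A purple cross appears in the second image that is absent from the first.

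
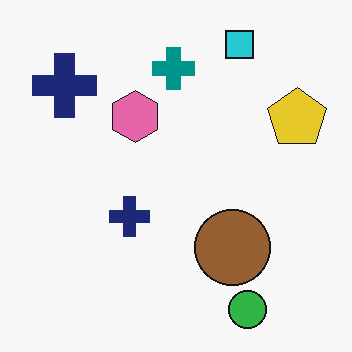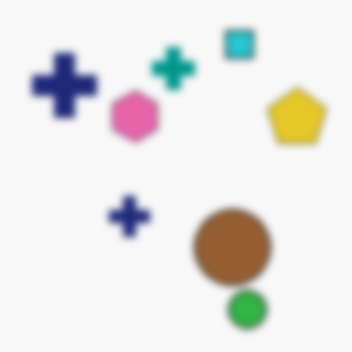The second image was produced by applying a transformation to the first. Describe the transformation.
Moderately blurred.

Shape edges and outlines are uniformly softened across the whole image.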